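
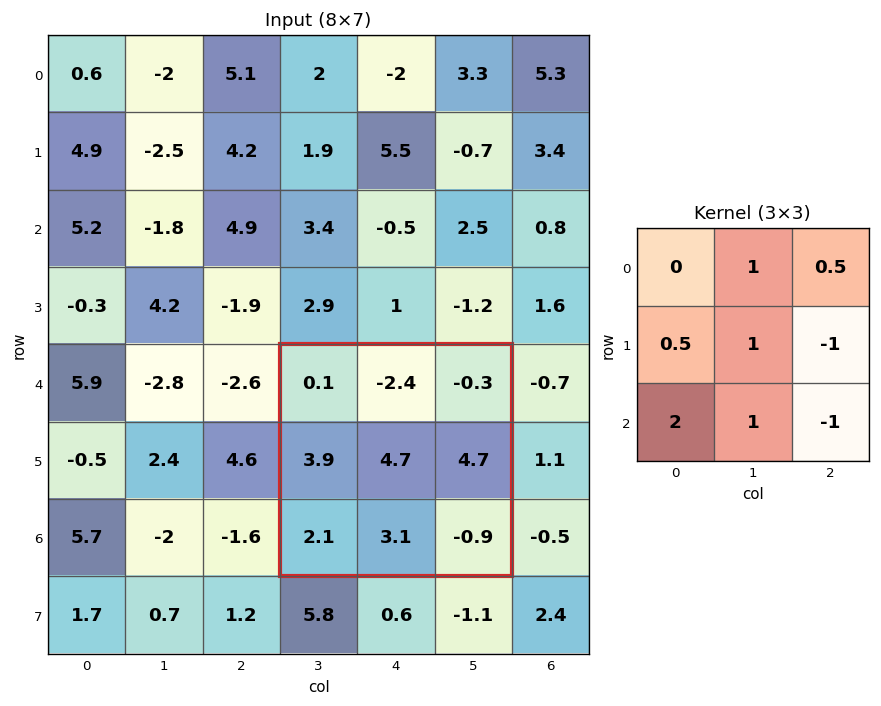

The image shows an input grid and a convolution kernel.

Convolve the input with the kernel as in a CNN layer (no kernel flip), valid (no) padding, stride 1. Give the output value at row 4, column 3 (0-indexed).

7.6

The receptive field on the input at this output position is [0.1 -2.4 -0.3 / 3.9 4.7 4.7 / 2.1 3.1 -0.9]. Elementwise product with the kernel and sum: -2.4·1 + -0.3·0.5 + 3.9·0.5 + 4.7·1 + 4.7·-1 + 2.1·2 + 3.1·1 + -0.9·-1.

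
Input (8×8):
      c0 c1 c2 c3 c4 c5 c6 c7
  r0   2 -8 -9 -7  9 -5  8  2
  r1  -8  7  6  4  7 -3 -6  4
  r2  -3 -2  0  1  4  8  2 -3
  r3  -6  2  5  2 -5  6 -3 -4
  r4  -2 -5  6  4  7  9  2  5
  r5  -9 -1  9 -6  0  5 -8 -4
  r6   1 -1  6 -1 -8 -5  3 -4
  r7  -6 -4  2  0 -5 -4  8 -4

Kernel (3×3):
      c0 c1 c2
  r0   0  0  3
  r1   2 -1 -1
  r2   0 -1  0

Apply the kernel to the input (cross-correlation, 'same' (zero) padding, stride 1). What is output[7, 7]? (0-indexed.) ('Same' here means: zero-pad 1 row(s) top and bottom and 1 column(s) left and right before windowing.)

The receptive field on the zero-padded input at this output position is [3 -4 0 / 8 -4 0 / 0 0 0]. Elementwise product with the kernel and sum: 0·3 + 8·2 + -4·-1 + 0·-1 + 0·-1.

20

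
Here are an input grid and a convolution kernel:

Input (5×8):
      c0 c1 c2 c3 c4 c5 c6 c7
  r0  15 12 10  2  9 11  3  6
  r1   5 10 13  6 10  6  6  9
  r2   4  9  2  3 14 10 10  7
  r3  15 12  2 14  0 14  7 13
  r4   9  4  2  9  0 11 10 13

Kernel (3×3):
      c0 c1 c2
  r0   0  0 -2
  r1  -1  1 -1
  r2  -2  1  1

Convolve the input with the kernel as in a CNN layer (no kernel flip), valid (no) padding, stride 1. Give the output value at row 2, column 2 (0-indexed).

-11

The receptive field on the input at this output position is [2 3 14 / 2 14 0 / 2 9 0]. Elementwise product with the kernel and sum: 14·-2 + 2·-1 + 14·1 + 0·-1 + 2·-2 + 9·1 + 0·1.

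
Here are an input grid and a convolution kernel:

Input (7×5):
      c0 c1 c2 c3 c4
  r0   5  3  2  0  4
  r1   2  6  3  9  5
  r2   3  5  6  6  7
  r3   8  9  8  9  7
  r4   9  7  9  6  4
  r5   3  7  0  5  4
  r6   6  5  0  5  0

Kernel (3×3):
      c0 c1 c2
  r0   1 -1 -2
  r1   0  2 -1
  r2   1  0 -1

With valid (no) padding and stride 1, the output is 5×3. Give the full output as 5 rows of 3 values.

4 -3 6
-6 -9 -10
-4 -5 2
-9 -3 -11
4 -19 1

Output[0,0]: The receptive field on the input at this output position is [5 3 2 / 2 6 3 / 3 5 6]. Elementwise product with the kernel and sum: 5·1 + 3·-1 + 2·-2 + 6·2 + 3·-1 + 3·1 + 6·-1.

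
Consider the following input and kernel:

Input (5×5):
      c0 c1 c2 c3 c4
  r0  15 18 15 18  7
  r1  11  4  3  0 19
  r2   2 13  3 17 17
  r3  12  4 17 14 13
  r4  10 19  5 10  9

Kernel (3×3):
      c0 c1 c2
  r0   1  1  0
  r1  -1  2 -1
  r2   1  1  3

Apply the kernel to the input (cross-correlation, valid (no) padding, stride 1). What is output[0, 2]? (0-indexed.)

The receptive field on the input at this output position is [15 18 7 / 3 0 19 / 3 17 17]. Elementwise product with the kernel and sum: 15·1 + 18·1 + 3·-1 + 0·2 + 19·-1 + 3·1 + 17·1 + 17·3.

82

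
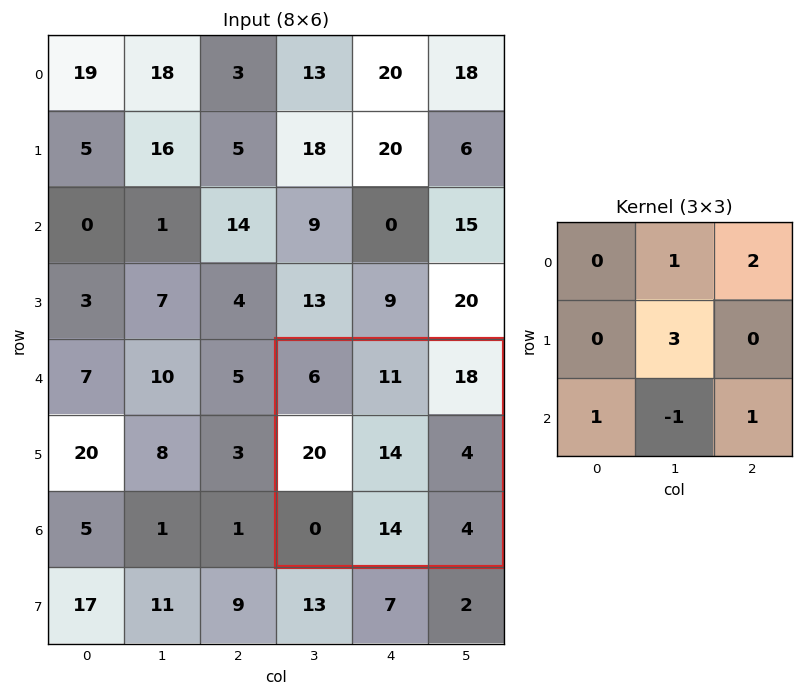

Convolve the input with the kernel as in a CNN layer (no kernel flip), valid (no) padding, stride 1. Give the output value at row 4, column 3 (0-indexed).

79

The receptive field on the input at this output position is [6 11 18 / 20 14 4 / 0 14 4]. Elementwise product with the kernel and sum: 11·1 + 18·2 + 14·3 + 0·1 + 14·-1 + 4·1.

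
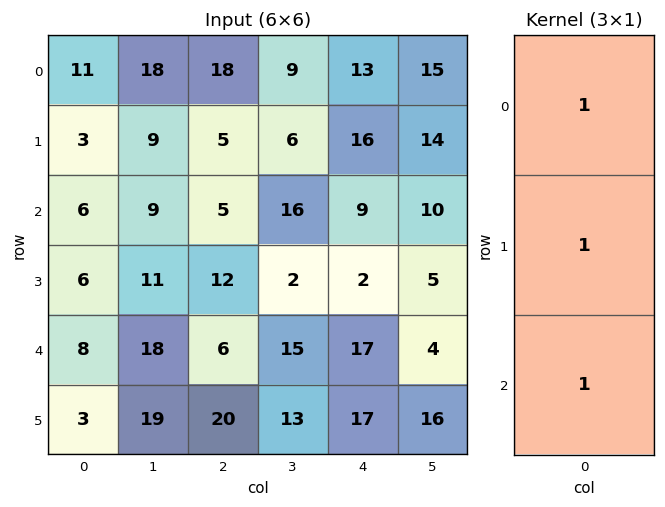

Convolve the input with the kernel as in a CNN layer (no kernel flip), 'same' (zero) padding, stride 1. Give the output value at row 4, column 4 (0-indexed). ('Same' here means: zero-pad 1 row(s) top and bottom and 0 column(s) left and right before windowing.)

36

The receptive field on the zero-padded input at this output position is [2 / 17 / 17]. Elementwise product with the kernel and sum: 2·1 + 17·1 + 17·1.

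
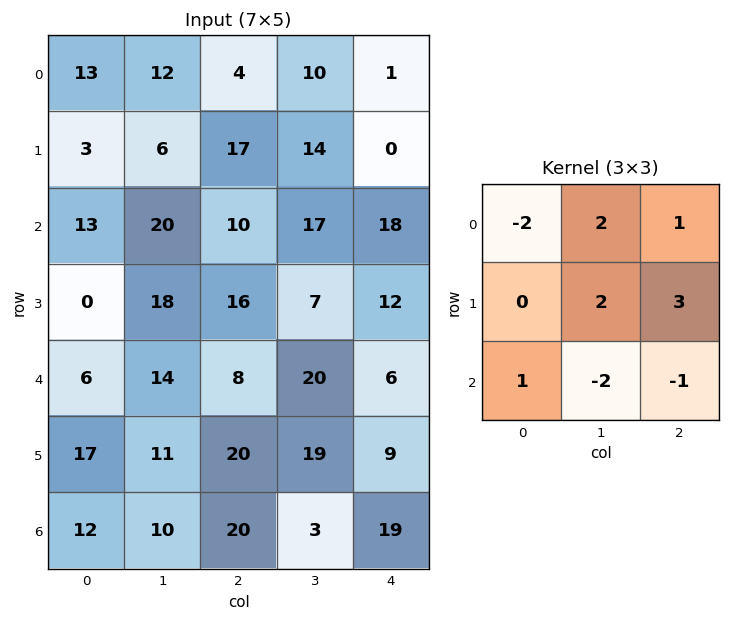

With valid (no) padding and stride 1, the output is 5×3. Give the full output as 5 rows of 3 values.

28 53 -1
41 86 72
78 28 44
79 31 25
78 72 90

Output[0,0]: The receptive field on the input at this output position is [13 12 4 / 3 6 17 / 13 20 10]. Elementwise product with the kernel and sum: 13·-2 + 12·2 + 4·1 + 6·2 + 17·3 + 13·1 + 20·-2 + 10·-1.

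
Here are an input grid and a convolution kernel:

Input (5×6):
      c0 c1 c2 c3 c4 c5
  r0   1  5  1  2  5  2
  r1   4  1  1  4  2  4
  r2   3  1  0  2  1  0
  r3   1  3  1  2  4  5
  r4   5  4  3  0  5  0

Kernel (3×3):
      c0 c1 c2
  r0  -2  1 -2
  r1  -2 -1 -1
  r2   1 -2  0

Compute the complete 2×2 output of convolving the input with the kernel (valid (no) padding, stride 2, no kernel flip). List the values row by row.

Output[0,0]: The receptive field on the input at this output position is [1 5 1 / 4 1 1 / 3 1 0]. Elementwise product with the kernel and sum: 1·-2 + 5·1 + 1·-2 + 4·-2 + 1·-1 + 1·-1 + 3·1 + 1·-2.
Output[0,1]: The receptive field on the input at this output position is [1 2 5 / 1 4 2 / 0 2 1]. Elementwise product with the kernel and sum: 1·-2 + 2·1 + 5·-2 + 1·-2 + 4·-1 + 2·-1 + 0·1 + 2·-2.

-8 -22
-14 -5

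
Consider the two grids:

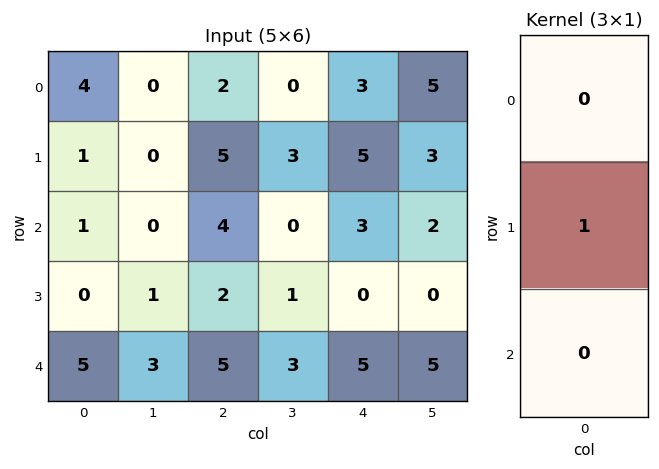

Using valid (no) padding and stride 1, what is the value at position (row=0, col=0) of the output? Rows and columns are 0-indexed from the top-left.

1

The receptive field on the input at this output position is [4 / 1 / 1]. Elementwise product with the kernel and sum: 1·1.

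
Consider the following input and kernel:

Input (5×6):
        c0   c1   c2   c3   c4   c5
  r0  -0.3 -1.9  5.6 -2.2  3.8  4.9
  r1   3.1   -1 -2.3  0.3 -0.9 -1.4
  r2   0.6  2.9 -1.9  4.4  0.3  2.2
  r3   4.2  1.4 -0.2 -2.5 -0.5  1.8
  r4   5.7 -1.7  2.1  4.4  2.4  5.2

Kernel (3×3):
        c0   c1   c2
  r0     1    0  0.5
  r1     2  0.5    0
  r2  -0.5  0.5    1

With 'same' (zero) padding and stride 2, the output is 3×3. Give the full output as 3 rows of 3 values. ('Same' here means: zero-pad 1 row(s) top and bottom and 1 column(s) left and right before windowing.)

0.4 -1.35 -4.5
3.3 0.7 11.35
3.55 -2.2 8.4

Output[0,0]: The receptive field on the zero-padded input at this output position is [0 0 0 / 0 -0.3 -1.9 / 0 3.1 -1]. Elementwise product with the kernel and sum: 0·1 + 0·0.5 + 0·2 + -0.3·0.5 + 0·-0.5 + 3.1·0.5 + -1·1.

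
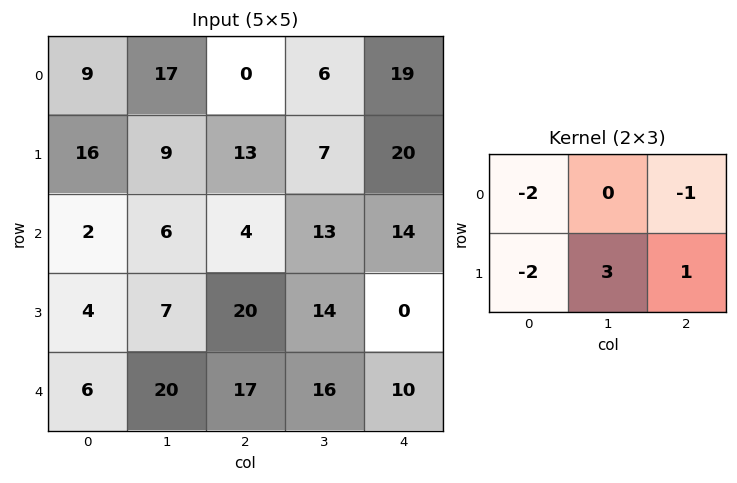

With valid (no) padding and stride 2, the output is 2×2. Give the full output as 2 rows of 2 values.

Output[0,0]: The receptive field on the input at this output position is [9 17 0 / 16 9 13]. Elementwise product with the kernel and sum: 9·-2 + 0·-1 + 16·-2 + 9·3 + 13·1.

-10 -4
25 -20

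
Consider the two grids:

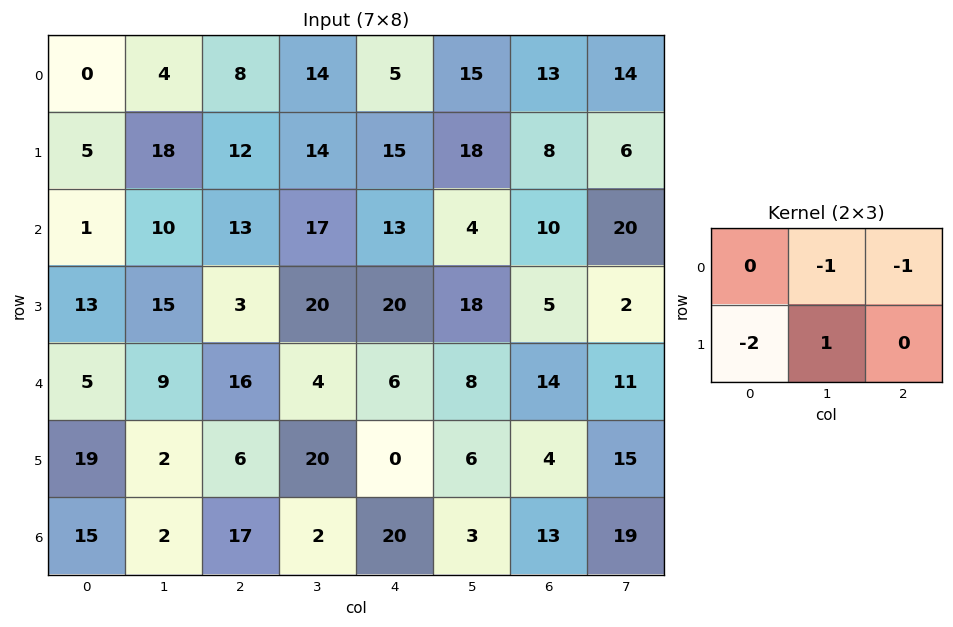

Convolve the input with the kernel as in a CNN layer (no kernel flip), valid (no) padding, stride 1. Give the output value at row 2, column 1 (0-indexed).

-57

The receptive field on the input at this output position is [10 13 17 / 15 3 20]. Elementwise product with the kernel and sum: 13·-1 + 17·-1 + 15·-2 + 3·1.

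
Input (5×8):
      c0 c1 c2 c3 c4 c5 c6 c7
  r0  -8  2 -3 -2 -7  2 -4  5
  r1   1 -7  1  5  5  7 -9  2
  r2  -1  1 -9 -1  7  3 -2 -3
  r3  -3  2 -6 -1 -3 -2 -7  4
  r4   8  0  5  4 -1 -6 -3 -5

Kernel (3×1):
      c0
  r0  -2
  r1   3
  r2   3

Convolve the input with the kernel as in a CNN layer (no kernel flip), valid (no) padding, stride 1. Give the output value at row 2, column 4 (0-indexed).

The receptive field on the input at this output position is [7 / -3 / -1]. Elementwise product with the kernel and sum: 7·-2 + -3·3 + -1·3.

-26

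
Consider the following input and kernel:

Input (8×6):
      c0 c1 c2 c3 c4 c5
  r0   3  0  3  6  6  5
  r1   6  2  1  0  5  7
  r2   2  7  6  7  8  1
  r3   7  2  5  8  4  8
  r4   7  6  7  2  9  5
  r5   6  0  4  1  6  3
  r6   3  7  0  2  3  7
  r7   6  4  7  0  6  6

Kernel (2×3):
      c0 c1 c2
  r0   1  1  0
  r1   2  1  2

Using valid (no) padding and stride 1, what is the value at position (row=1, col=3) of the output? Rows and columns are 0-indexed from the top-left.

The receptive field on the input at this output position is [0 5 7 / 7 8 1]. Elementwise product with the kernel and sum: 0·1 + 5·1 + 7·2 + 8·1 + 1·2.

29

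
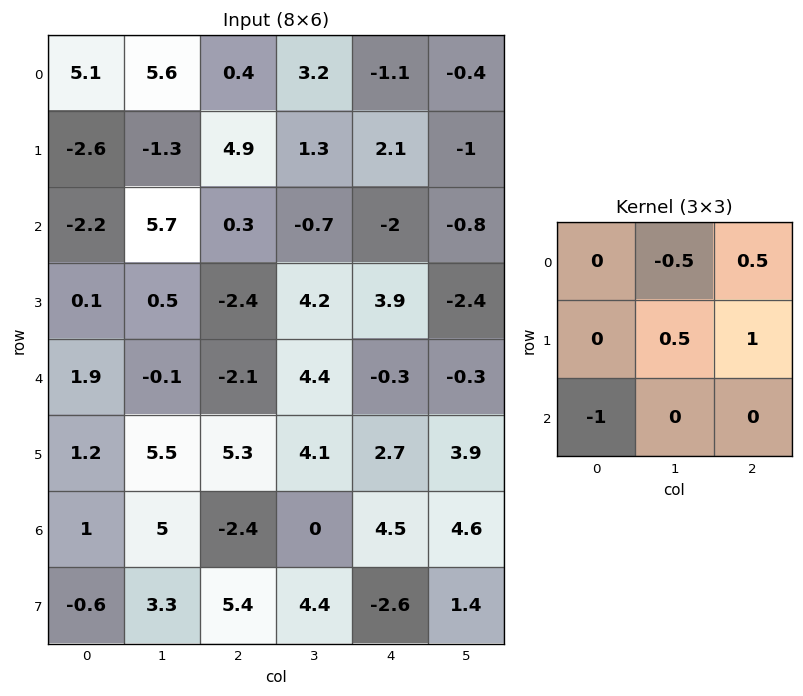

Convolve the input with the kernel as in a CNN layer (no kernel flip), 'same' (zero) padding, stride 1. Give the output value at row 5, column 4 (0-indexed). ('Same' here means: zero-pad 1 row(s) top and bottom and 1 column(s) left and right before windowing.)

5.25

The receptive field on the zero-padded input at this output position is [4.4 -0.3 -0.3 / 4.1 2.7 3.9 / 0 4.5 4.6]. Elementwise product with the kernel and sum: -0.3·-0.5 + -0.3·0.5 + 2.7·0.5 + 3.9·1 + 0·-1.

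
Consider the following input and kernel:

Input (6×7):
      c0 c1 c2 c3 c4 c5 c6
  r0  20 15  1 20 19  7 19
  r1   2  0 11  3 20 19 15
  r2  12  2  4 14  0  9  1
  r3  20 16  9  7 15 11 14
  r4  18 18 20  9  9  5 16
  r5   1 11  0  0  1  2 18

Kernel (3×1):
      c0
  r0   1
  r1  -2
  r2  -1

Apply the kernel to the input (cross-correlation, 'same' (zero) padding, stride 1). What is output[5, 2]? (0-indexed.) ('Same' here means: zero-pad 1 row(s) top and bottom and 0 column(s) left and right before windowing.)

20

The receptive field on the zero-padded input at this output position is [20 / 0 / 0]. Elementwise product with the kernel and sum: 20·1 + 0·-2 + 0·-1.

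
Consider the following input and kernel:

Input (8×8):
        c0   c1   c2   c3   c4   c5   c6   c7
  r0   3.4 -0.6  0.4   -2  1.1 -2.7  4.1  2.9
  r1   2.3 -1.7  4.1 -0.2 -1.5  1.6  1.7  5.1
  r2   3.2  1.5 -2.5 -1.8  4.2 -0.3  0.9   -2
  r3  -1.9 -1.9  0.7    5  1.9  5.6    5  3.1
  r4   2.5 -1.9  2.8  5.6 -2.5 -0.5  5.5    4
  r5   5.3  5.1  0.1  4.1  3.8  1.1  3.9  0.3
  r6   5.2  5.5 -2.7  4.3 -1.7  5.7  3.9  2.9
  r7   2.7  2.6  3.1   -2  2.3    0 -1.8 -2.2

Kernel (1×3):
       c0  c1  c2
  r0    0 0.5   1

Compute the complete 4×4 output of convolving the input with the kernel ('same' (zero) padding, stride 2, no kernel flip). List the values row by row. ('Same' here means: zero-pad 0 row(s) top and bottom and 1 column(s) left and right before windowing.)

Output[0,0]: The receptive field on the zero-padded input at this output position is [0 3.4 -0.6]. Elementwise product with the kernel and sum: 3.4·0.5 + -0.6·1.

1.1 -1.8 -2.15 4.95
3.1 -3.05 1.8 -1.55
-0.65 7 -1.75 6.75
8.1 2.95 4.85 4.85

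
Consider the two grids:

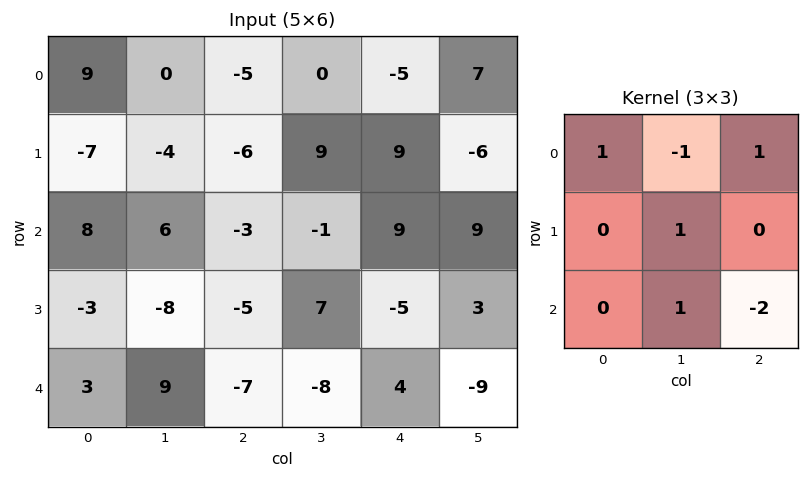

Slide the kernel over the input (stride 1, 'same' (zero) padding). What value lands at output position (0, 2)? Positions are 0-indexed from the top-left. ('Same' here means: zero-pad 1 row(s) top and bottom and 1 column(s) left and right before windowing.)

-29

The receptive field on the zero-padded input at this output position is [0 0 0 / 0 -5 0 / -4 -6 9]. Elementwise product with the kernel and sum: 0·1 + 0·-1 + 0·1 + -5·1 + -6·1 + 9·-2.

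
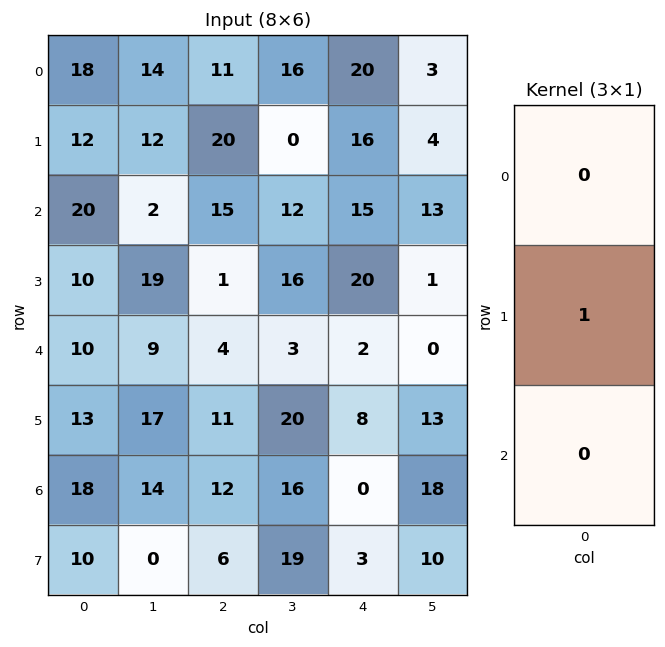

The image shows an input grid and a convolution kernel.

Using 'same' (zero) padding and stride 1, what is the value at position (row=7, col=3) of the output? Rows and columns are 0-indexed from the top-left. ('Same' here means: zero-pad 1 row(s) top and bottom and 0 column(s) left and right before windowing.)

19

The receptive field on the zero-padded input at this output position is [16 / 19 / 0]. Elementwise product with the kernel and sum: 19·1.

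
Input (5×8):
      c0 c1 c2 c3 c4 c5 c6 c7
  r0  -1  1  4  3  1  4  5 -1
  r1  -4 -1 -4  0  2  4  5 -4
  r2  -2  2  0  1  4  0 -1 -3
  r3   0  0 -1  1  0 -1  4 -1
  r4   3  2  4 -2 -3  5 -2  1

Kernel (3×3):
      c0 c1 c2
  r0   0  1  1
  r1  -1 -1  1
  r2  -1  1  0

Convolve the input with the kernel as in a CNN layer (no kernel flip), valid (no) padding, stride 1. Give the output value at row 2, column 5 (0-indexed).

-15

The receptive field on the input at this output position is [0 -1 -3 / -1 4 -1 / 5 -2 1]. Elementwise product with the kernel and sum: -1·1 + -3·1 + -1·-1 + 4·-1 + -1·1 + 5·-1 + -2·1.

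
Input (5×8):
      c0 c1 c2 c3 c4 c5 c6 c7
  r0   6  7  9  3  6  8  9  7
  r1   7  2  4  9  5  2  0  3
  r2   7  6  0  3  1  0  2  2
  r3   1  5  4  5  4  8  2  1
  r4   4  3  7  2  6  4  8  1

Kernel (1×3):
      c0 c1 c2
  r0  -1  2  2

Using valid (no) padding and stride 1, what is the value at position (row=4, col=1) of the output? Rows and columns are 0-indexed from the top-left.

15

The receptive field on the input at this output position is [3 7 2]. Elementwise product with the kernel and sum: 3·-1 + 7·2 + 2·2.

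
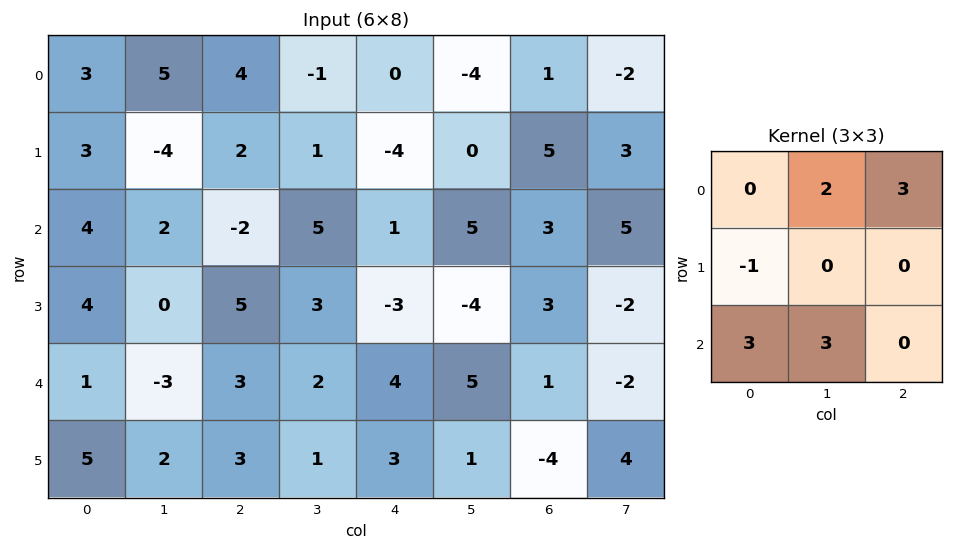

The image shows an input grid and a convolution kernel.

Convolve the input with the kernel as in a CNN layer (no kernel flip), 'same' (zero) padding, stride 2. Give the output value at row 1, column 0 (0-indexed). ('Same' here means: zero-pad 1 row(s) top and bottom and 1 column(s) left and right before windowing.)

The receptive field on the zero-padded input at this output position is [0 3 -4 / 0 4 2 / 0 4 0]. Elementwise product with the kernel and sum: 3·2 + -4·3 + 0·-1 + 0·3 + 4·3.

6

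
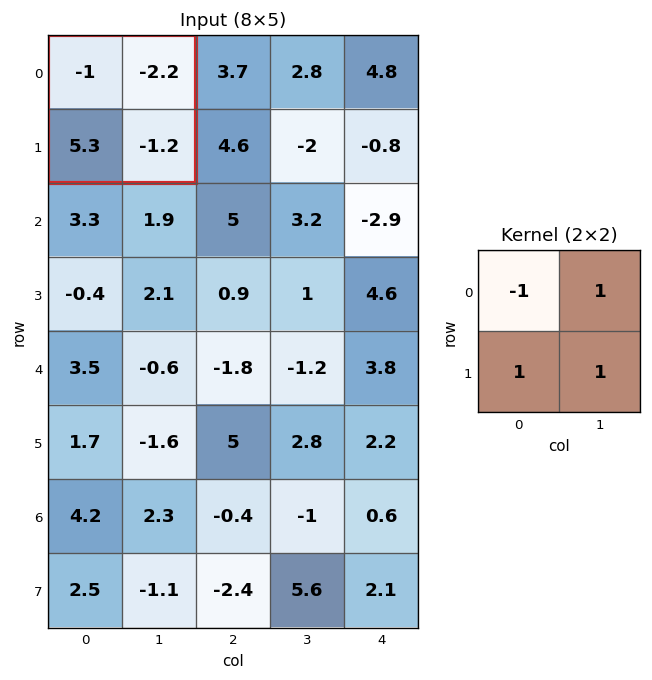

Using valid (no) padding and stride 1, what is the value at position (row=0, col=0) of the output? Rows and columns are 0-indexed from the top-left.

2.9

The receptive field on the input at this output position is [-1 -2.2 / 5.3 -1.2]. Elementwise product with the kernel and sum: -1·-1 + -2.2·1 + 5.3·1 + -1.2·1.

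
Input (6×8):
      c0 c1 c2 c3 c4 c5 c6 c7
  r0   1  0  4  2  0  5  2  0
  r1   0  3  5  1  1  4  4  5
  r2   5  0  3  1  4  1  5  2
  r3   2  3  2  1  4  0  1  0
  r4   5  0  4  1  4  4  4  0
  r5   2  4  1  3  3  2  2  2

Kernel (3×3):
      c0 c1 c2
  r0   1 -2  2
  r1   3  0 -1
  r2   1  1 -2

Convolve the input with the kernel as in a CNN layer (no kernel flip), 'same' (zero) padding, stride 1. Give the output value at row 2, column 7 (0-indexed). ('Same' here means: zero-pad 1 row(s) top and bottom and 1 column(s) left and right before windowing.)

10

The receptive field on the zero-padded input at this output position is [4 5 0 / 5 2 0 / 1 0 0]. Elementwise product with the kernel and sum: 4·1 + 5·-2 + 0·2 + 5·3 + 0·-1 + 1·1 + 0·1 + 0·-2.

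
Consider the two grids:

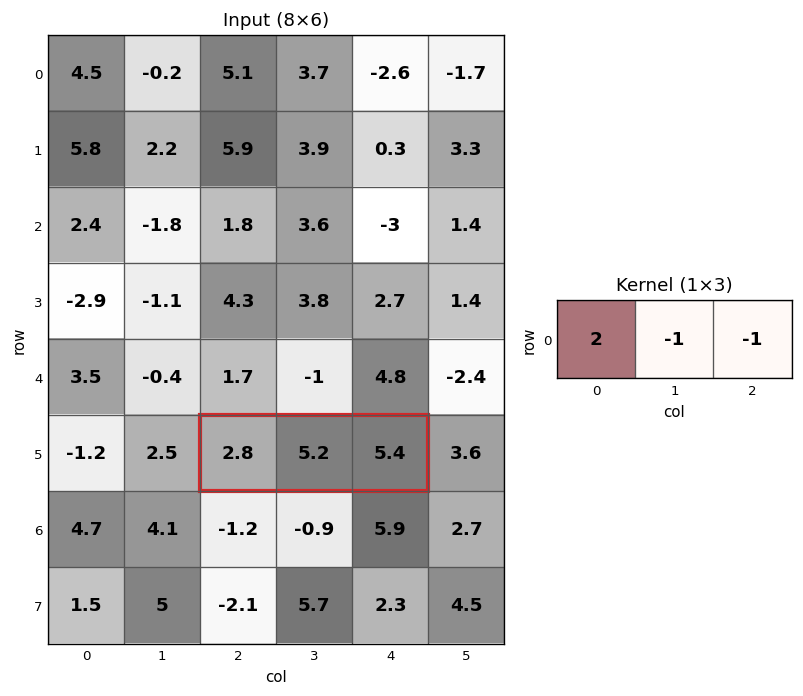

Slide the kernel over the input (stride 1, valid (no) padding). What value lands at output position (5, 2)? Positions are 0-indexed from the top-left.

The receptive field on the input at this output position is [2.8 5.2 5.4]. Elementwise product with the kernel and sum: 2.8·2 + 5.2·-1 + 5.4·-1.

-5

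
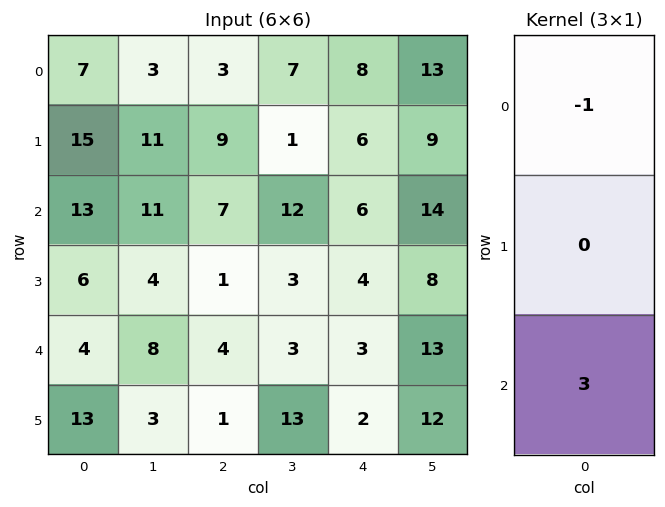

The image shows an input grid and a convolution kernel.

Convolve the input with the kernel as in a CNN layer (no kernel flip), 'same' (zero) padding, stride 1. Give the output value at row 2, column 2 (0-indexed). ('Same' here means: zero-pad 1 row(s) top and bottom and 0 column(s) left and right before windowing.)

-6

The receptive field on the zero-padded input at this output position is [9 / 7 / 1]. Elementwise product with the kernel and sum: 9·-1 + 1·3.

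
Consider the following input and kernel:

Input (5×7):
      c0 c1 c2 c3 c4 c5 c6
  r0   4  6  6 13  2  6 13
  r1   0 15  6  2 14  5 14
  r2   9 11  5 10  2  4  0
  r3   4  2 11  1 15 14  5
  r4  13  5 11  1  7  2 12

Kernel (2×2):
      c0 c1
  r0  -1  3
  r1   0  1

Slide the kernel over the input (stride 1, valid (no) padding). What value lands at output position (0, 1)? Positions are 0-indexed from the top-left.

The receptive field on the input at this output position is [6 6 / 15 6]. Elementwise product with the kernel and sum: 6·-1 + 6·3 + 6·1.

18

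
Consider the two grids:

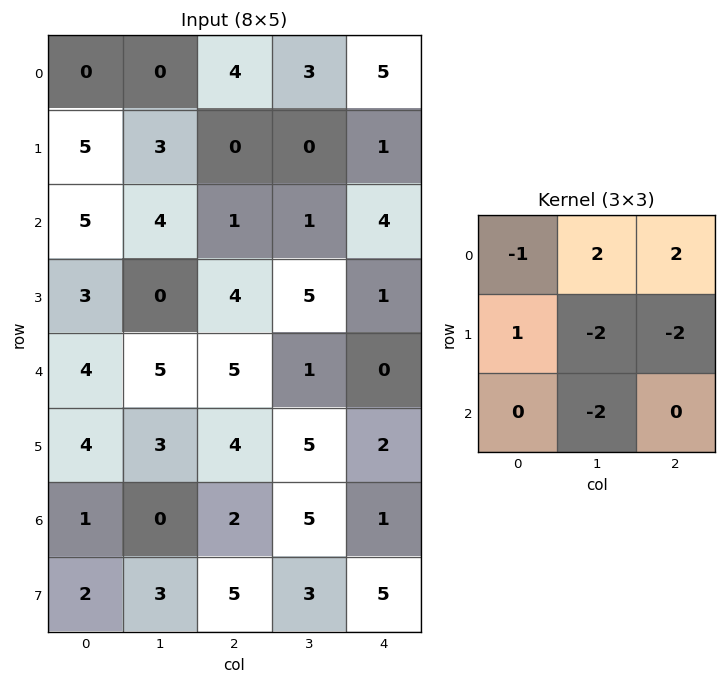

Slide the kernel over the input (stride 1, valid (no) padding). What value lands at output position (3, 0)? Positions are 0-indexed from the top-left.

The receptive field on the input at this output position is [3 0 4 / 4 5 5 / 4 3 4]. Elementwise product with the kernel and sum: 3·-1 + 0·2 + 4·2 + 4·1 + 5·-2 + 5·-2 + 3·-2.

-17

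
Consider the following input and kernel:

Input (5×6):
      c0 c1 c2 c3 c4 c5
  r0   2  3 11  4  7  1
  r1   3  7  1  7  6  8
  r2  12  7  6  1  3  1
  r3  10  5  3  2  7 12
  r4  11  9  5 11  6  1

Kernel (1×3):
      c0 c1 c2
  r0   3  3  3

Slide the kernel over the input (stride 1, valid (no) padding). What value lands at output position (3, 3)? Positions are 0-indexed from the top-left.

The receptive field on the input at this output position is [2 7 12]. Elementwise product with the kernel and sum: 2·3 + 7·3 + 12·3.

63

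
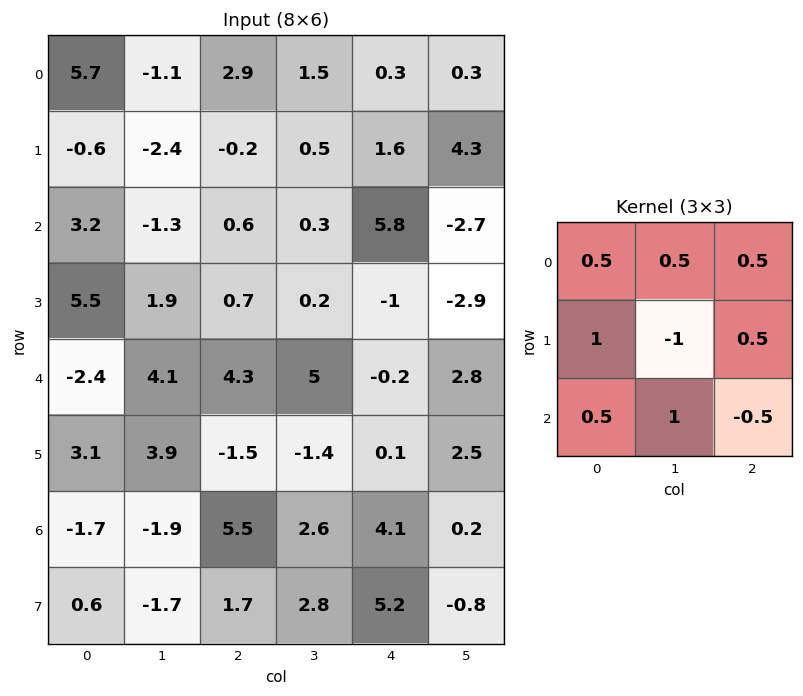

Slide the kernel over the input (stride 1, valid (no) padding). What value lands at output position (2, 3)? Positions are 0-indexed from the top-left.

2.35

The receptive field on the input at this output position is [0.3 5.8 -2.7 / 0.2 -1 -2.9 / 5 -0.2 2.8]. Elementwise product with the kernel and sum: 0.3·0.5 + 5.8·0.5 + -2.7·0.5 + 0.2·1 + -1·-1 + -2.9·0.5 + 5·0.5 + -0.2·1 + 2.8·-0.5.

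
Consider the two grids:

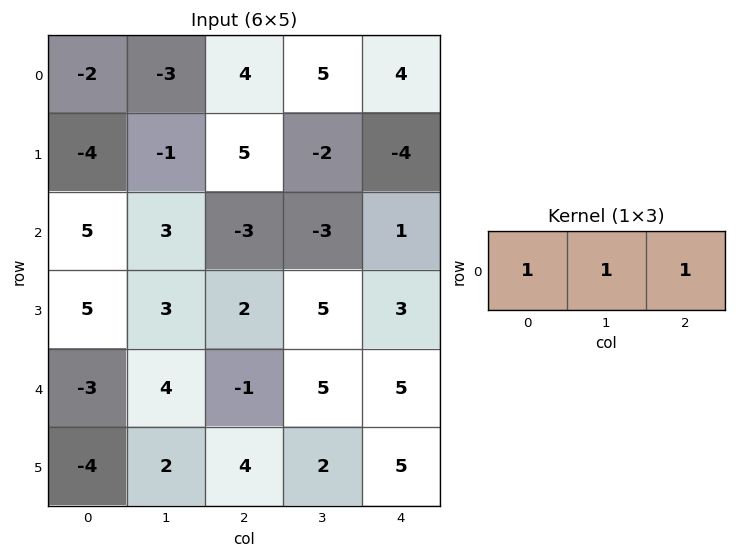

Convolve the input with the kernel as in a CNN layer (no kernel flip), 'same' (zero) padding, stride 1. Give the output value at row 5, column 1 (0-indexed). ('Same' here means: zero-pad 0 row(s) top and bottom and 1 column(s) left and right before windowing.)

The receptive field on the zero-padded input at this output position is [-4 2 4]. Elementwise product with the kernel and sum: -4·1 + 2·1 + 4·1.

2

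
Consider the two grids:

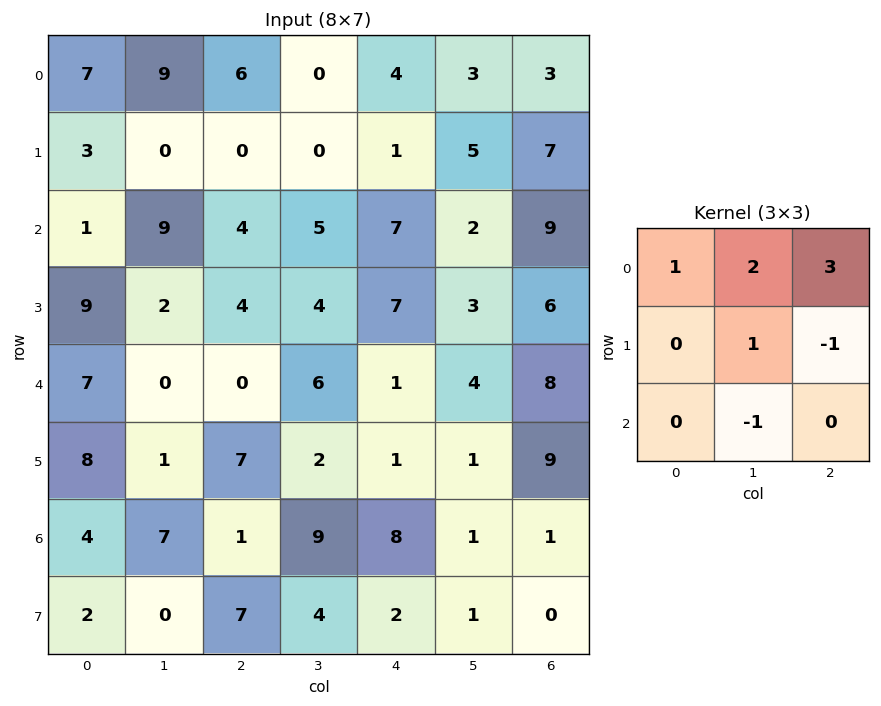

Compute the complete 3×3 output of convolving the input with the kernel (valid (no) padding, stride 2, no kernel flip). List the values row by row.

Output[0,0]: The receptive field on the input at this output position is [7 9 6 / 3 0 0 / 1 9 4]. Elementwise product with the kernel and sum: 7·1 + 9·2 + 6·3 + 0·1 + 0·-1 + 9·-1.

34 12 15
29 26 31
-6 7 24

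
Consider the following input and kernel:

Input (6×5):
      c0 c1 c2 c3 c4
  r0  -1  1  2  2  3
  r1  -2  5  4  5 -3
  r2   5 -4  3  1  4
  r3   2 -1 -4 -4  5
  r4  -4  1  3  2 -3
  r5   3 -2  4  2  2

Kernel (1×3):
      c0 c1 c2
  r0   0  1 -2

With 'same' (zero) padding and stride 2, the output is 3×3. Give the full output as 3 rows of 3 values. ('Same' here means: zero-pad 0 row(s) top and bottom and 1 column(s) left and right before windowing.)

-3 -2 3
13 1 4
-6 -1 -3

Output[0,0]: The receptive field on the zero-padded input at this output position is [0 -1 1]. Elementwise product with the kernel and sum: -1·1 + 1·-2.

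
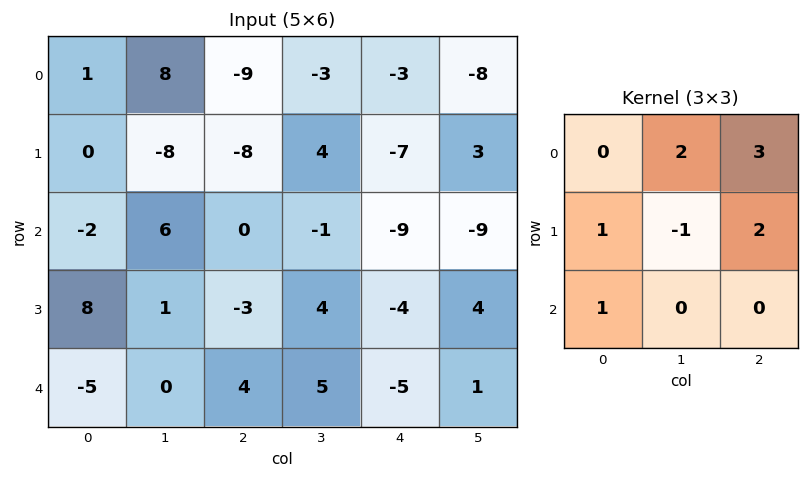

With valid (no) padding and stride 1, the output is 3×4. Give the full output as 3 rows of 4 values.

-21 -13 -41 -14
-40 1 -33 -11
8 9 -40 -24

Output[0,0]: The receptive field on the input at this output position is [1 8 -9 / 0 -8 -8 / -2 6 0]. Elementwise product with the kernel and sum: 8·2 + -9·3 + 0·1 + -8·-1 + -8·2 + -2·1.
Output[0,1]: The receptive field on the input at this output position is [8 -9 -3 / -8 -8 4 / 6 0 -1]. Elementwise product with the kernel and sum: -9·2 + -3·3 + -8·1 + -8·-1 + 4·2 + 6·1.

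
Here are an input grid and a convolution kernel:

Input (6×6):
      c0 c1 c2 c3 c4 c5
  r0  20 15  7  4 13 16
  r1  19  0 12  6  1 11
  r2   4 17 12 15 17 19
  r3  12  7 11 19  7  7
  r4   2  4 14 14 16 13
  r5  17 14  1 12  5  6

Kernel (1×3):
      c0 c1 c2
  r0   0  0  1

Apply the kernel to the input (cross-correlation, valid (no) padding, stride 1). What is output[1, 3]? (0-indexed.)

11

The receptive field on the input at this output position is [6 1 11]. Elementwise product with the kernel and sum: 11·1.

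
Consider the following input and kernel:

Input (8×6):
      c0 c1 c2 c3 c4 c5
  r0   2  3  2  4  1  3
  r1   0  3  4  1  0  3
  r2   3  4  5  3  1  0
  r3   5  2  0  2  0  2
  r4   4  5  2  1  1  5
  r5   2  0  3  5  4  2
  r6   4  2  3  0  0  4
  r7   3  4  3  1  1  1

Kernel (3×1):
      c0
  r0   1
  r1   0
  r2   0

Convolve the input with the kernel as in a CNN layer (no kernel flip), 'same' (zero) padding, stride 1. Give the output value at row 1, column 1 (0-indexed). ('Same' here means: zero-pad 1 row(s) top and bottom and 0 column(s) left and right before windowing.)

The receptive field on the zero-padded input at this output position is [3 / 3 / 4]. Elementwise product with the kernel and sum: 3·1.

3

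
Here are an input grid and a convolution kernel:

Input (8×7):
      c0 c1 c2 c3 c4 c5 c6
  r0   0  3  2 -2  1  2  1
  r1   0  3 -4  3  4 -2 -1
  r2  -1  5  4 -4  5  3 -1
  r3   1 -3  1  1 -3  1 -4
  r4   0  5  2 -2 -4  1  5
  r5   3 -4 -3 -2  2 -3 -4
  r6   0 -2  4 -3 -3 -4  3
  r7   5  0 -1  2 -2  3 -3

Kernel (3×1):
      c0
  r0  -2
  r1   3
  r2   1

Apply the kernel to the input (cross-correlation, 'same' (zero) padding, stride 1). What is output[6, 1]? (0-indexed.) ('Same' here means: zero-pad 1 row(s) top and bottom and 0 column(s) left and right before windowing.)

The receptive field on the zero-padded input at this output position is [-4 / -2 / 0]. Elementwise product with the kernel and sum: -4·-2 + -2·3 + 0·1.

2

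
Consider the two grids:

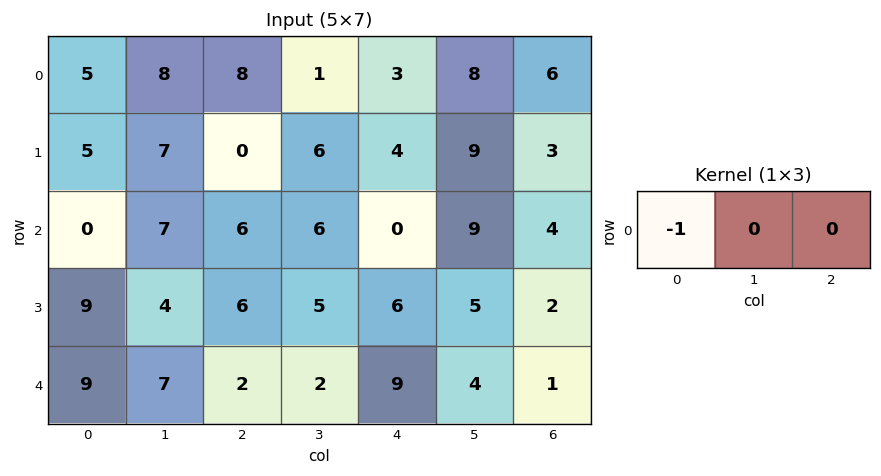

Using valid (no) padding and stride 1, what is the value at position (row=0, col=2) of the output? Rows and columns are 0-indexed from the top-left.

-8

The receptive field on the input at this output position is [8 1 3]. Elementwise product with the kernel and sum: 8·-1.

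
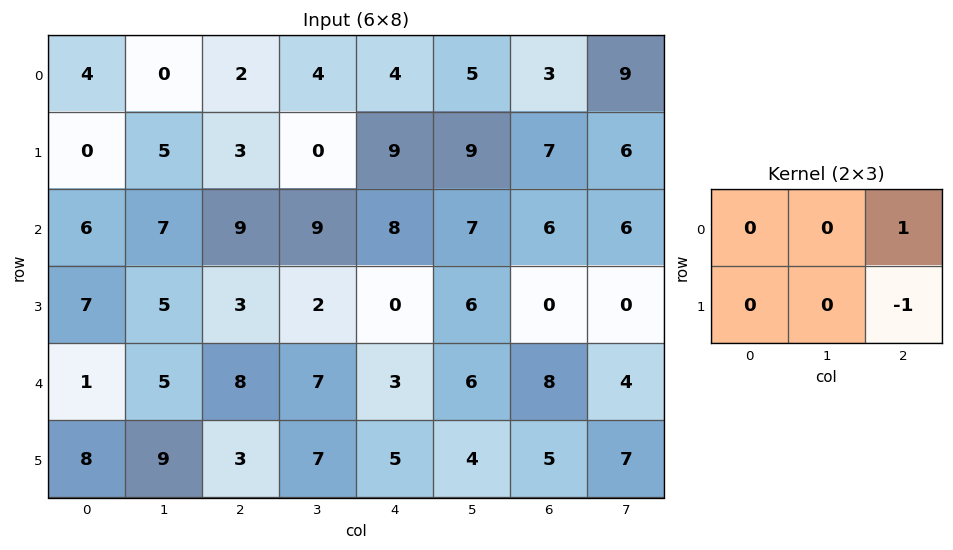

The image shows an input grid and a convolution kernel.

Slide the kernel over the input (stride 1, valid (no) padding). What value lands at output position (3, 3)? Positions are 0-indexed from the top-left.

The receptive field on the input at this output position is [2 0 6 / 7 3 6]. Elementwise product with the kernel and sum: 6·1 + 6·-1.

0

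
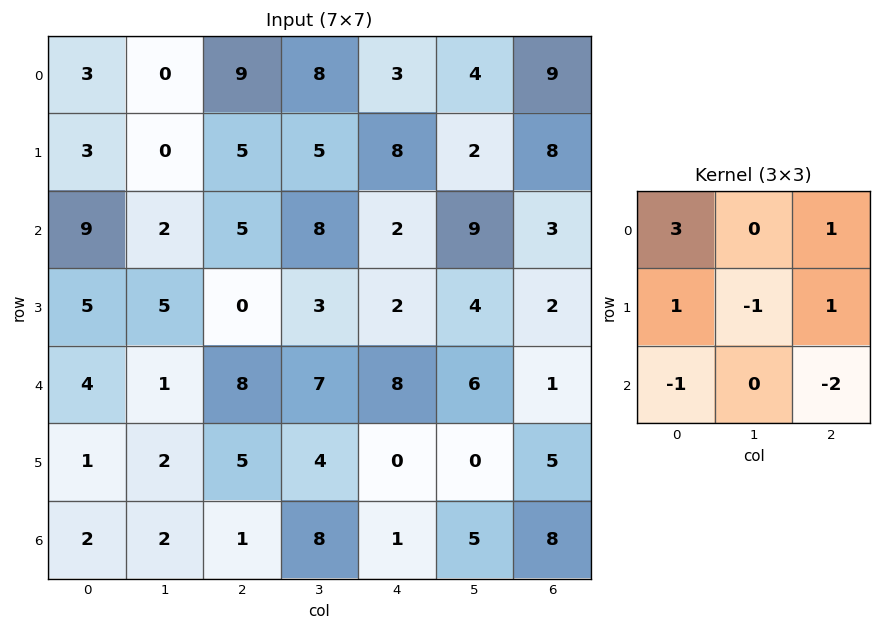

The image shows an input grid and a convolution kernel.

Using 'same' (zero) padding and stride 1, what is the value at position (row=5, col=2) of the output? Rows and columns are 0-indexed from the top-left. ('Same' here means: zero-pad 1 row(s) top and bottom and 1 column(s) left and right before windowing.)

-7

The receptive field on the zero-padded input at this output position is [1 8 7 / 2 5 4 / 2 1 8]. Elementwise product with the kernel and sum: 1·3 + 7·1 + 2·1 + 5·-1 + 4·1 + 2·-1 + 8·-2.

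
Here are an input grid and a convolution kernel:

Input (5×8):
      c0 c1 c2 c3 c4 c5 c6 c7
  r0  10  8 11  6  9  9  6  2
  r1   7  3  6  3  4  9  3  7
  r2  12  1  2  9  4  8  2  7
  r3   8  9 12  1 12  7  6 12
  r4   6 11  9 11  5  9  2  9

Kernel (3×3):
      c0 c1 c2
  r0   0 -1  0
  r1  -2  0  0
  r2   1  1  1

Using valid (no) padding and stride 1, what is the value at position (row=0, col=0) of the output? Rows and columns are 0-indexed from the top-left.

The receptive field on the input at this output position is [10 8 11 / 7 3 6 / 12 1 2]. Elementwise product with the kernel and sum: 8·-1 + 7·-2 + 12·1 + 1·1 + 2·1.

-7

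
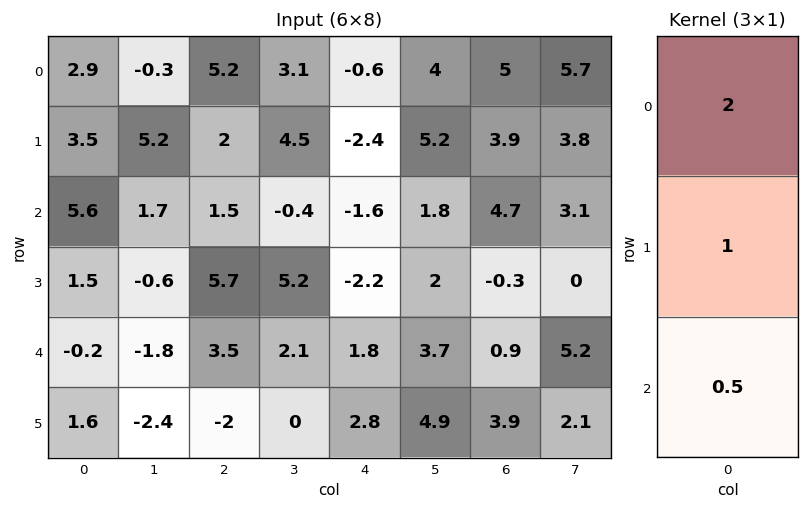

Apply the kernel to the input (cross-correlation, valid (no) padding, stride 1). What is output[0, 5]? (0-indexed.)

The receptive field on the input at this output position is [4 / 5.2 / 1.8]. Elementwise product with the kernel and sum: 4·2 + 5.2·1 + 1.8·0.5.

14.1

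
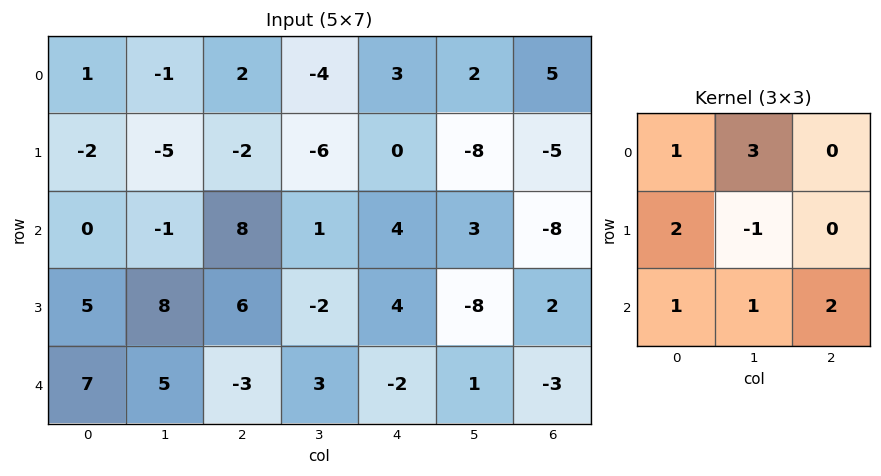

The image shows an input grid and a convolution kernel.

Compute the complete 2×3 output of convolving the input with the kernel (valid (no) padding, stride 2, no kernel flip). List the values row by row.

Output[0,0]: The receptive field on the input at this output position is [1 -1 2 / -2 -5 -2 / 0 -1 8]. Elementwise product with the kernel and sum: 1·1 + -1·3 + -2·2 + -5·-1 + 0·1 + -1·1 + 8·2.
Output[0,1]: The receptive field on the input at this output position is [2 -4 3 / -2 -6 0 / 8 1 4]. Elementwise product with the kernel and sum: 2·1 + -4·3 + -2·2 + -6·-1 + 8·1 + 1·1 + 4·2.

14 9 8
5 21 22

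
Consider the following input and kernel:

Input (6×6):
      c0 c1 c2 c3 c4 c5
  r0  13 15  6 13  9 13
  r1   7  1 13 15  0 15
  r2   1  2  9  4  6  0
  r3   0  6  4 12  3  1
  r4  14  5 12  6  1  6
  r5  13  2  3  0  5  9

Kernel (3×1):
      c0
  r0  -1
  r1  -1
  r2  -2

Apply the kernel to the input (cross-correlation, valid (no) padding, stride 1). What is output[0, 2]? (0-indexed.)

The receptive field on the input at this output position is [6 / 13 / 9]. Elementwise product with the kernel and sum: 6·-1 + 13·-1 + 9·-2.

-37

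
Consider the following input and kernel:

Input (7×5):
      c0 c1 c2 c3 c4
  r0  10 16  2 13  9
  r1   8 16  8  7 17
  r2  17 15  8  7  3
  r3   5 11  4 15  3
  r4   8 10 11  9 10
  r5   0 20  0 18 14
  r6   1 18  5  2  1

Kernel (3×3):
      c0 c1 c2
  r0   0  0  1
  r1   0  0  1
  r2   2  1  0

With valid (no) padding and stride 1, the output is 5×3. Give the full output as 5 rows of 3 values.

59 58 49
37 40 43
38 53 37
35 64 31
31 68 36

Output[0,0]: The receptive field on the input at this output position is [10 16 2 / 8 16 8 / 17 15 8]. Elementwise product with the kernel and sum: 2·1 + 8·1 + 17·2 + 15·1.
Output[0,1]: The receptive field on the input at this output position is [16 2 13 / 16 8 7 / 15 8 7]. Elementwise product with the kernel and sum: 13·1 + 7·1 + 15·2 + 8·1.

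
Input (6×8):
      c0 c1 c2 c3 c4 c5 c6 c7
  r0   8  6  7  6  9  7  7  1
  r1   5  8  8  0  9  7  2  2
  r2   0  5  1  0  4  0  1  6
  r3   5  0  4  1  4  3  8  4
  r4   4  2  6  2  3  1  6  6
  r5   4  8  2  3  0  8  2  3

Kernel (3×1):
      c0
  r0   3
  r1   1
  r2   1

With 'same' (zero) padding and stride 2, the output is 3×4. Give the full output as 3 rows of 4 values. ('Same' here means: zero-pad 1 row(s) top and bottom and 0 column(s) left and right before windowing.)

Output[0,0]: The receptive field on the zero-padded input at this output position is [0 / 8 / 5]. Elementwise product with the kernel and sum: 0·3 + 8·1 + 5·1.
Output[0,1]: The receptive field on the zero-padded input at this output position is [0 / 7 / 8]. Elementwise product with the kernel and sum: 0·3 + 7·1 + 8·1.

13 15 18 9
20 29 35 15
23 20 15 32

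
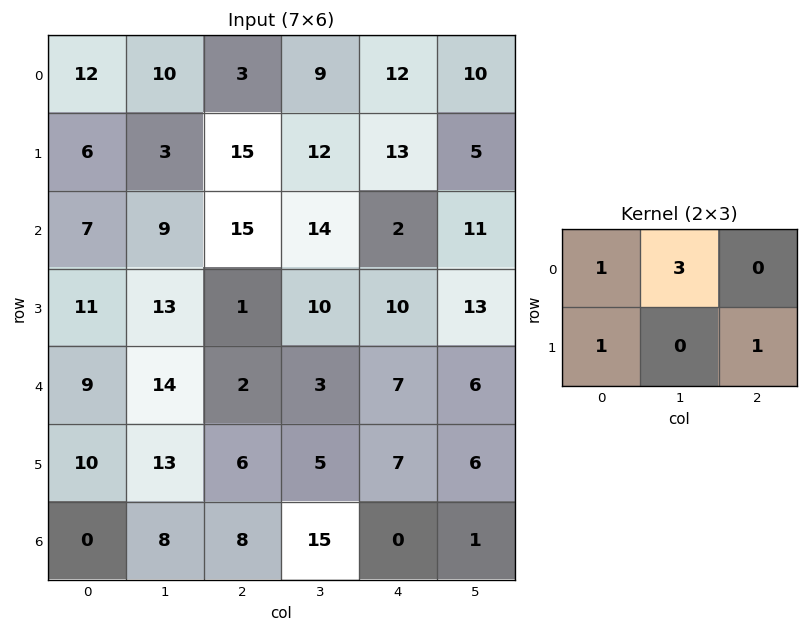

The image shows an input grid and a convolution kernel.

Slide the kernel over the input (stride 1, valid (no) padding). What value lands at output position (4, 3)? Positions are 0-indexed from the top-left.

The receptive field on the input at this output position is [3 7 6 / 5 7 6]. Elementwise product with the kernel and sum: 3·1 + 7·3 + 5·1 + 6·1.

35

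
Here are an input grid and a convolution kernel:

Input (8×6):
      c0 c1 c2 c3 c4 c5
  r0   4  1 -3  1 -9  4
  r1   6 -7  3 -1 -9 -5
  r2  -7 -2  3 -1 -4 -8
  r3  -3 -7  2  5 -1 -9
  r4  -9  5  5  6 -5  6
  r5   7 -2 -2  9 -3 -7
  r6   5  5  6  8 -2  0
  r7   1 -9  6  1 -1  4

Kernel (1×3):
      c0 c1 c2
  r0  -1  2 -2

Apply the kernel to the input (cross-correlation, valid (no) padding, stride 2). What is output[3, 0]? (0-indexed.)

The receptive field on the input at this output position is [5 5 6]. Elementwise product with the kernel and sum: 5·-1 + 5·2 + 6·-2.

-7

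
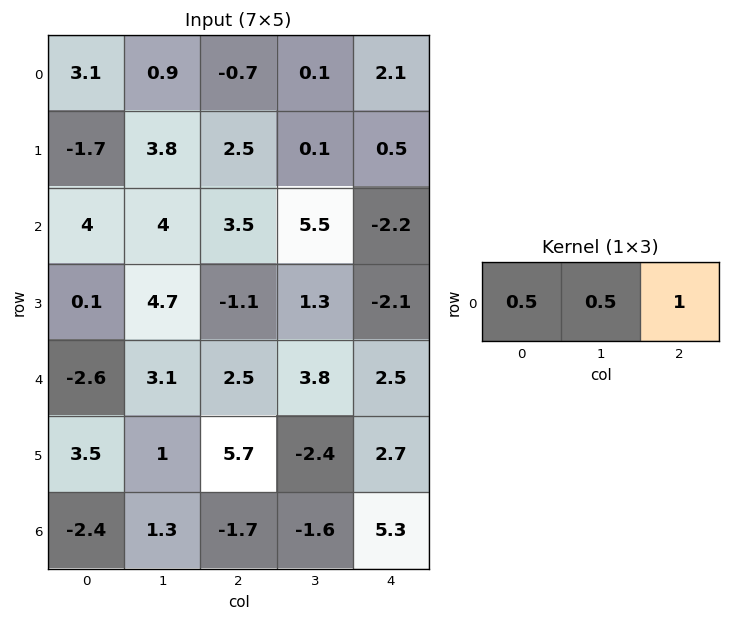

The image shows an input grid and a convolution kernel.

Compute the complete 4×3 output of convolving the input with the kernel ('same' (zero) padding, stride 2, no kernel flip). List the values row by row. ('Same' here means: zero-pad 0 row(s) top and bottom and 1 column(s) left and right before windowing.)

Output[0,0]: The receptive field on the zero-padded input at this output position is [0 3.1 0.9]. Elementwise product with the kernel and sum: 0·0.5 + 3.1·0.5 + 0.9·1.
Output[0,1]: The receptive field on the zero-padded input at this output position is [0.9 -0.7 0.1]. Elementwise product with the kernel and sum: 0.9·0.5 + -0.7·0.5 + 0.1·1.

2.45 0.2 1.1
6 9.25 1.65
1.8 6.6 3.15
0.1 -1.8 1.85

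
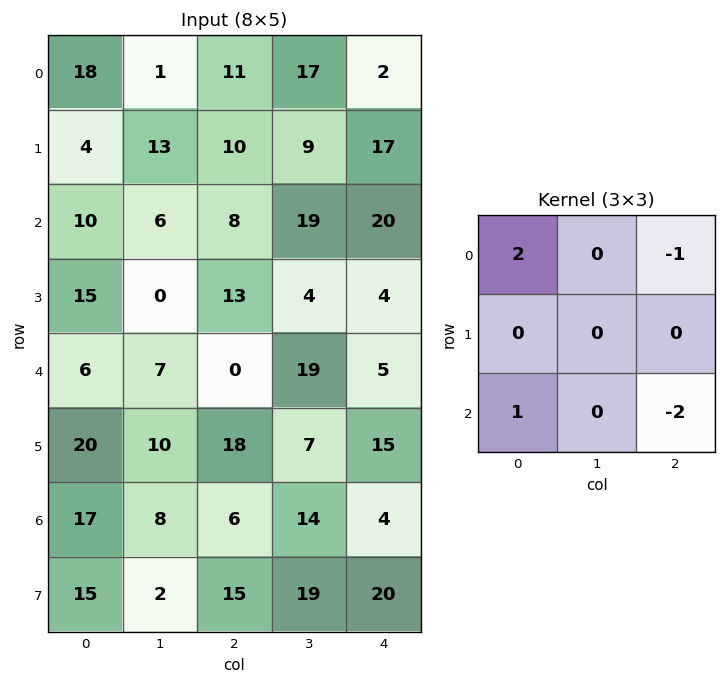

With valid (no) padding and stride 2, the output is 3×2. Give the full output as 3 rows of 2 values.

Output[0,0]: The receptive field on the input at this output position is [18 1 11 / 4 13 10 / 10 6 8]. Elementwise product with the kernel and sum: 18·2 + 11·-1 + 10·1 + 8·-2.
Output[0,1]: The receptive field on the input at this output position is [11 17 2 / 10 9 17 / 8 19 20]. Elementwise product with the kernel and sum: 11·2 + 2·-1 + 8·1 + 20·-2.

19 -12
18 -14
17 -7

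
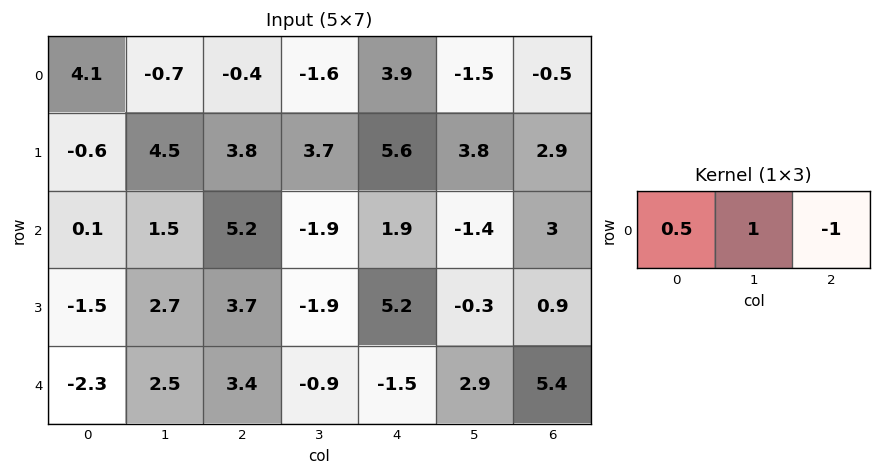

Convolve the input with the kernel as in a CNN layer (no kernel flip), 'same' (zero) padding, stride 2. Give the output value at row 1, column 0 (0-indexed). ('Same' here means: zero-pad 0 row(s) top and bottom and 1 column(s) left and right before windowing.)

-1.4

The receptive field on the zero-padded input at this output position is [0 0.1 1.5]. Elementwise product with the kernel and sum: 0·0.5 + 0.1·1 + 1.5·-1.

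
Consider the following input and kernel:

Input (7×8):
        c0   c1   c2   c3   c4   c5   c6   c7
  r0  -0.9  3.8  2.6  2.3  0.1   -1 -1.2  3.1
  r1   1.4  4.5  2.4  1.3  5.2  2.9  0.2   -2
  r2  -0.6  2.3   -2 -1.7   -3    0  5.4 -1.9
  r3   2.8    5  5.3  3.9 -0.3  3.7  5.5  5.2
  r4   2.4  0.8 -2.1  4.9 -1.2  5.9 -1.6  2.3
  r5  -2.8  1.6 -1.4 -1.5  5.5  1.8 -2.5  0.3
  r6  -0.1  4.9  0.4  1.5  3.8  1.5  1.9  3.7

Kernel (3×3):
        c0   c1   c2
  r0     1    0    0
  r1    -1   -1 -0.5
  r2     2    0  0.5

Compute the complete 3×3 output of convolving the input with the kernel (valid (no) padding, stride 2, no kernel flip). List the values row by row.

Output[0,0]: The receptive field on the input at this output position is [-0.9 3.8 2.6 / 1.4 4.5 2.4 / -0.6 2.3 -2]. Elementwise product with the kernel and sum: -0.9·1 + 1.4·-1 + 4.5·-1 + 2.4·-0.5 + -0.6·2 + -2·0.5.

-10.2 -9.2 -11.4
-7.3 -15.85 -12.35
4.3 0.75 1.3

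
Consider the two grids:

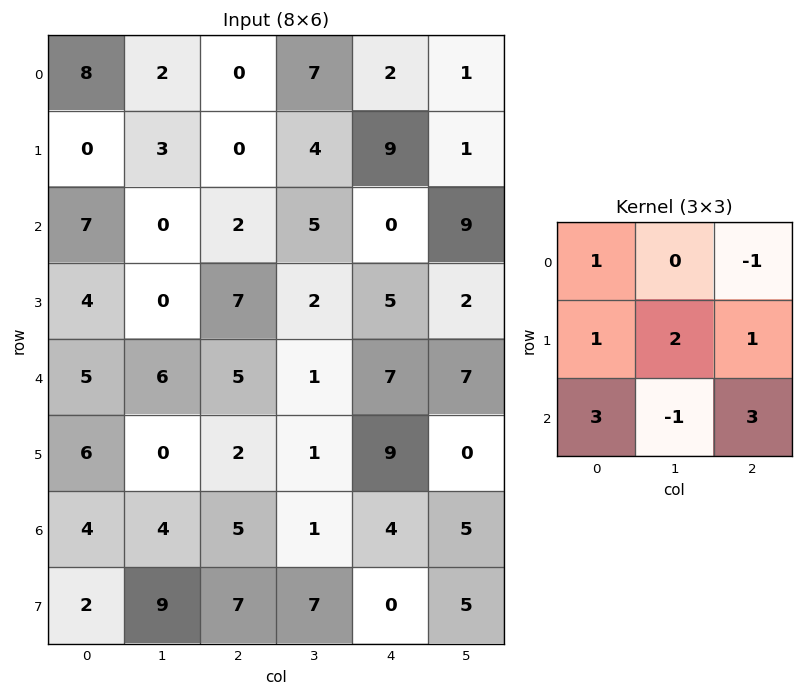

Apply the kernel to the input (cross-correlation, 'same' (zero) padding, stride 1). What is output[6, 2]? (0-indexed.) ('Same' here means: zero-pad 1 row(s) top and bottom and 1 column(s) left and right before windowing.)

The receptive field on the zero-padded input at this output position is [0 2 1 / 4 5 1 / 9 7 7]. Elementwise product with the kernel and sum: 0·1 + 1·-1 + 4·1 + 5·2 + 1·1 + 9·3 + 7·-1 + 7·3.

55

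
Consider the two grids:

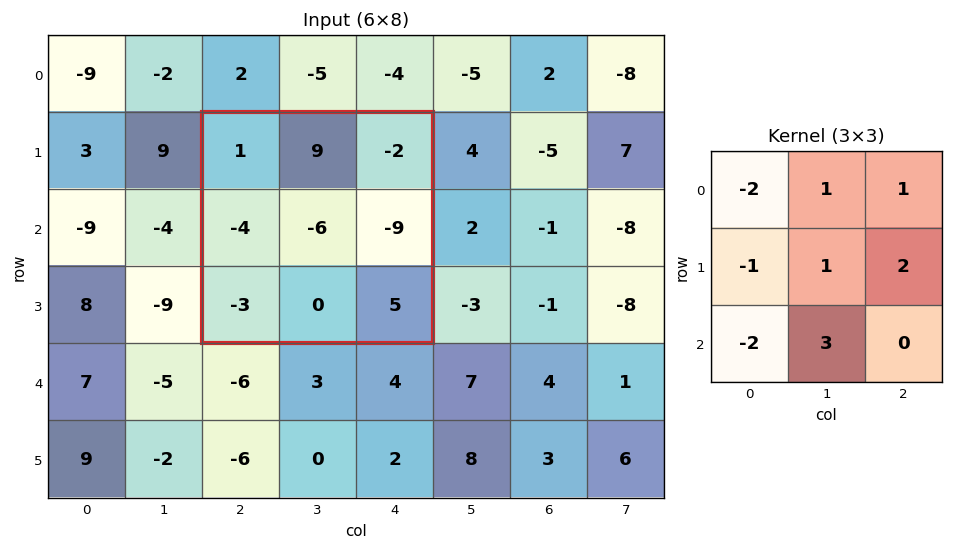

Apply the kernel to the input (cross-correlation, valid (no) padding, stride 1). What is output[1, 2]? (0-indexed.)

-9

The receptive field on the input at this output position is [1 9 -2 / -4 -6 -9 / -3 0 5]. Elementwise product with the kernel and sum: 1·-2 + 9·1 + -2·1 + -4·-1 + -6·1 + -9·2 + -3·-2 + 0·3.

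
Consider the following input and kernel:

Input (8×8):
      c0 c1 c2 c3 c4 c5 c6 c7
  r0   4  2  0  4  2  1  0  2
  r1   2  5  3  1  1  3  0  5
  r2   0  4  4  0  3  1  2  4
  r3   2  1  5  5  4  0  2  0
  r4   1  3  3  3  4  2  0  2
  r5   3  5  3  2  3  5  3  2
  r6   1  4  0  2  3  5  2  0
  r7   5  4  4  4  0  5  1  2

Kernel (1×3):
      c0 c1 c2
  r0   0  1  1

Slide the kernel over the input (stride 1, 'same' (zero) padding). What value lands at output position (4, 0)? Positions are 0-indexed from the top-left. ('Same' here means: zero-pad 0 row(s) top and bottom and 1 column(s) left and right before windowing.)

The receptive field on the zero-padded input at this output position is [0 1 3]. Elementwise product with the kernel and sum: 1·1 + 3·1.

4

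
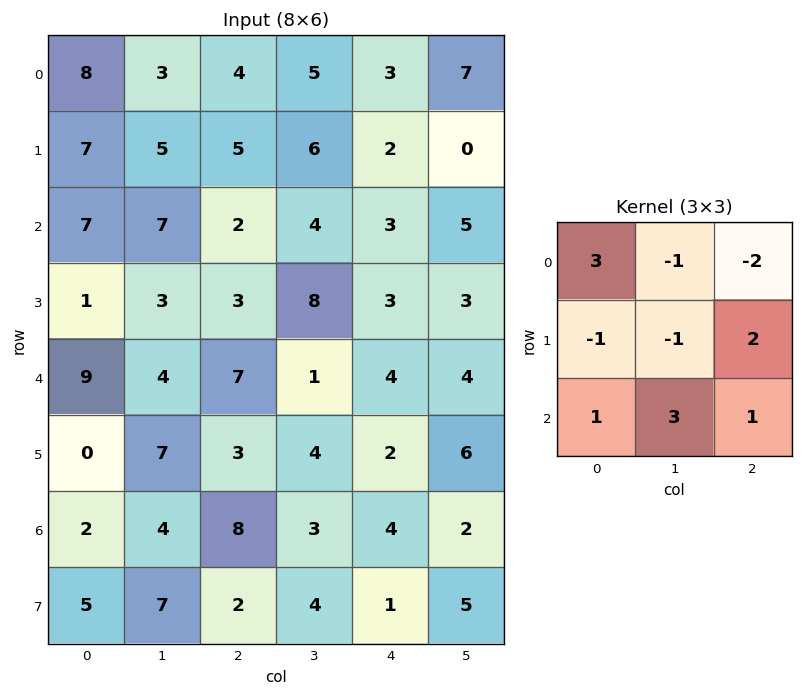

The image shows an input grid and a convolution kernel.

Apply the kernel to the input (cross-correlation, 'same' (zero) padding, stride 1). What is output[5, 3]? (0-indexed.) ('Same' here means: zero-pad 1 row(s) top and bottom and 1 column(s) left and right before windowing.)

30

The receptive field on the zero-padded input at this output position is [7 1 4 / 3 4 2 / 8 3 4]. Elementwise product with the kernel and sum: 7·3 + 1·-1 + 4·-2 + 3·-1 + 4·-1 + 2·2 + 8·1 + 3·3 + 4·1.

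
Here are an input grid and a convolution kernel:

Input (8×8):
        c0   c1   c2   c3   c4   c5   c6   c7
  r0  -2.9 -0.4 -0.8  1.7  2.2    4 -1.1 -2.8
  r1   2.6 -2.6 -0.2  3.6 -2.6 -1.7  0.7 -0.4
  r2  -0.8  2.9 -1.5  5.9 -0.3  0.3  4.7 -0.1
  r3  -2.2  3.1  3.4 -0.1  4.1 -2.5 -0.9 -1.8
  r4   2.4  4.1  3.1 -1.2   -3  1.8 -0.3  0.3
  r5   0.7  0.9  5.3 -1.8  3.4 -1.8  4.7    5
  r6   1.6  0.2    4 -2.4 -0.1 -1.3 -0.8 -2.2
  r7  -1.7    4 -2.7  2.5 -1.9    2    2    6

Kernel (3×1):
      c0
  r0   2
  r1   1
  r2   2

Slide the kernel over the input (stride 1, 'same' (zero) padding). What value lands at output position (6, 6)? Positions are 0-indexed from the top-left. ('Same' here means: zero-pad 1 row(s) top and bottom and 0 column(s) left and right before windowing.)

The receptive field on the zero-padded input at this output position is [4.7 / -0.8 / 2]. Elementwise product with the kernel and sum: 4.7·2 + -0.8·1 + 2·2.

12.6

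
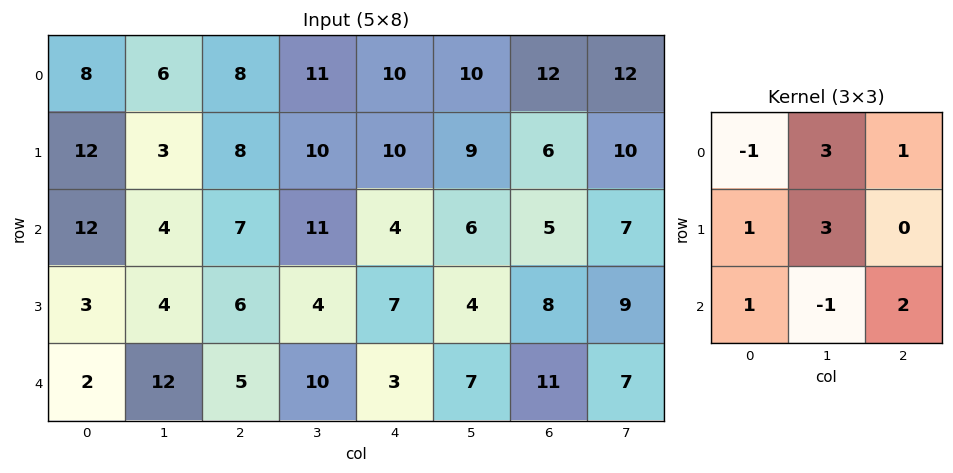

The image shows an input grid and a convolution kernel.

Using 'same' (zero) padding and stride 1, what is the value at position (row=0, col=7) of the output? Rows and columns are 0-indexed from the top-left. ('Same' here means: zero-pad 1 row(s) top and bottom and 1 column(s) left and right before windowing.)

44

The receptive field on the zero-padded input at this output position is [0 0 0 / 12 12 0 / 6 10 0]. Elementwise product with the kernel and sum: 0·-1 + 0·3 + 0·1 + 12·1 + 12·3 + 6·1 + 10·-1 + 0·2.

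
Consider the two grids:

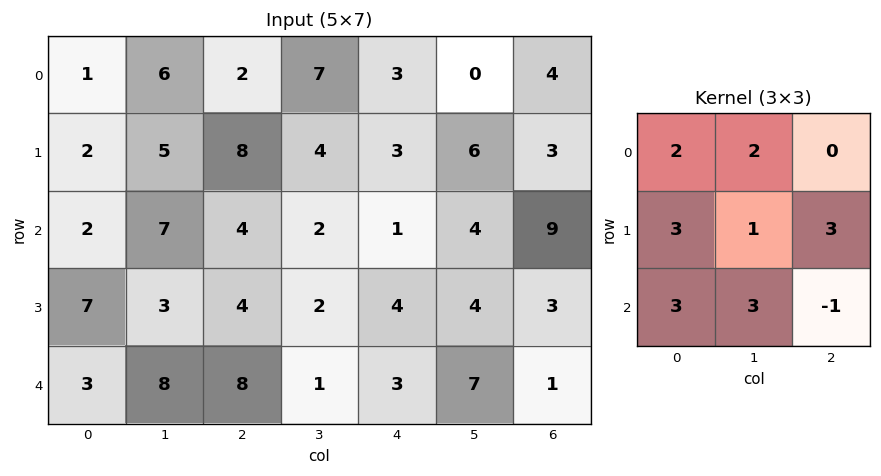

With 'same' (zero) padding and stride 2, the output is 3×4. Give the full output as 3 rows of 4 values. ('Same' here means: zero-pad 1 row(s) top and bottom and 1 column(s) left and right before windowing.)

20 76 39 31
45 76 47 60
41 49 39 36

Output[0,0]: The receptive field on the zero-padded input at this output position is [0 0 0 / 0 1 6 / 0 2 5]. Elementwise product with the kernel and sum: 0·2 + 0·2 + 0·3 + 1·1 + 6·3 + 0·3 + 2·3 + 5·-1.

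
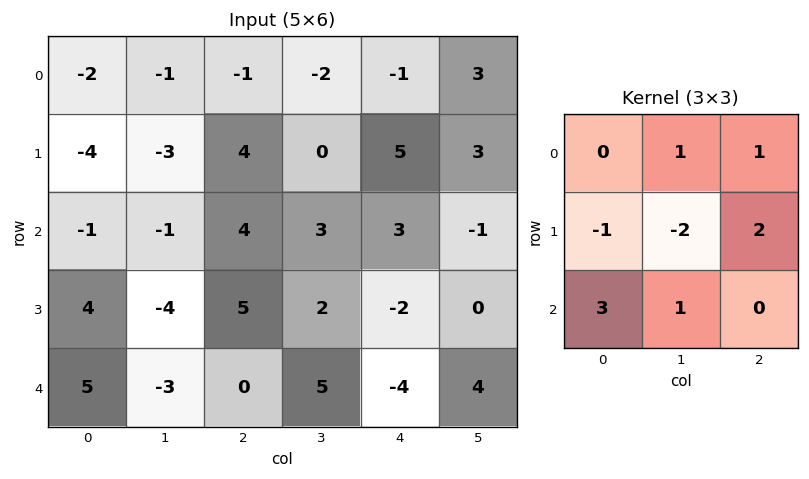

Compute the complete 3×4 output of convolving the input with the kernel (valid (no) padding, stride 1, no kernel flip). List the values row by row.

Output[0,0]: The receptive field on the input at this output position is [-2 -1 -1 / -4 -3 4 / -1 -1 4]. Elementwise product with the kernel and sum: -1·1 + -1·1 + -4·-1 + -3·-2 + 4·2 + -1·3 + -1·1.
Output[0,1]: The receptive field on the input at this output position is [-1 -1 -2 / -3 4 0 / -1 4 3]. Elementwise product with the kernel and sum: -1·1 + -2·1 + -3·-1 + 4·-2 + 0·2 + -1·3 + 4·1.

12 -7 18 10
20 -4 18 1
29 -4 -2 15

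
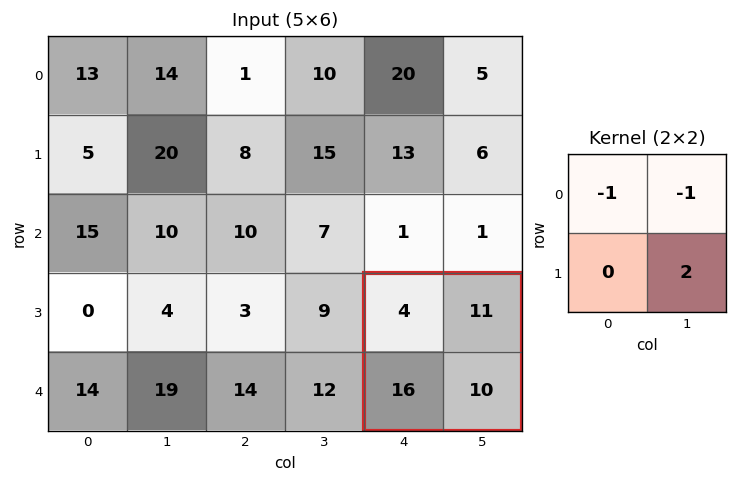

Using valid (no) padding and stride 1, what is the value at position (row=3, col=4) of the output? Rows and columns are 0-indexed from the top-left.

The receptive field on the input at this output position is [4 11 / 16 10]. Elementwise product with the kernel and sum: 4·-1 + 11·-1 + 10·2.

5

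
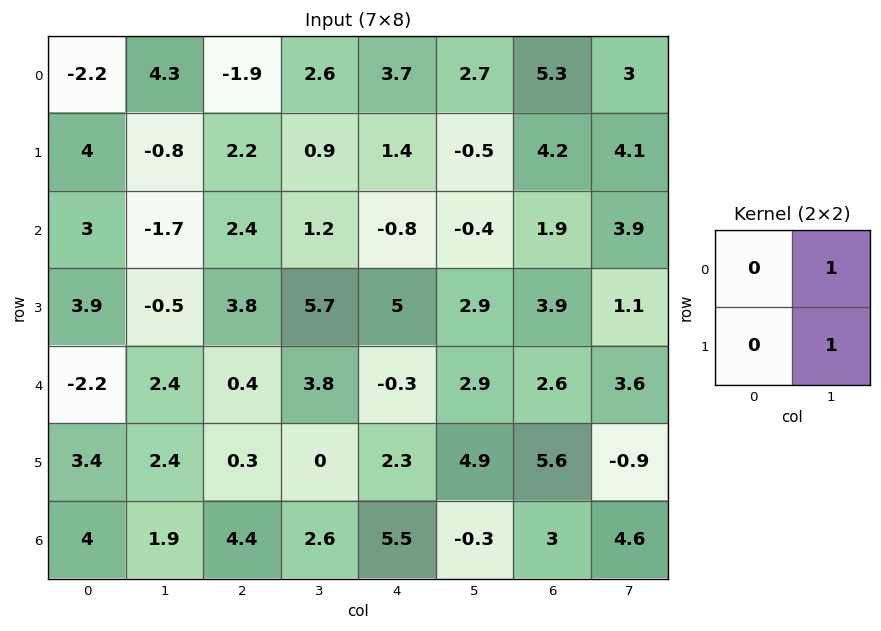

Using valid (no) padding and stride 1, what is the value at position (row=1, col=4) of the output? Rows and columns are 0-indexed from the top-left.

-0.9

The receptive field on the input at this output position is [1.4 -0.5 / -0.8 -0.4]. Elementwise product with the kernel and sum: -0.5·1 + -0.4·1.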